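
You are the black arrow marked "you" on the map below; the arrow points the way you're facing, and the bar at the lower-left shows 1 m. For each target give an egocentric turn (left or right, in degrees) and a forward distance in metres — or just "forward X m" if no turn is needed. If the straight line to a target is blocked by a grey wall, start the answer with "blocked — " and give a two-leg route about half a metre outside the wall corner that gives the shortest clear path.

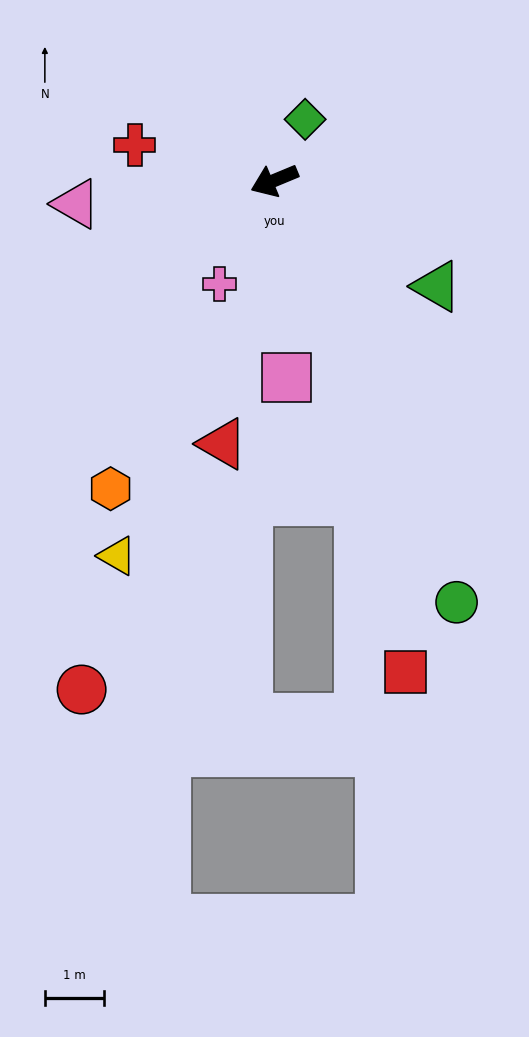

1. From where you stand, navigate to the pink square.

turn left 71°, forward 3.3 m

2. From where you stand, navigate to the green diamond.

turn right 139°, forward 1.2 m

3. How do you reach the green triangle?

turn left 124°, forward 3.3 m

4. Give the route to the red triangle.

turn left 56°, forward 4.5 m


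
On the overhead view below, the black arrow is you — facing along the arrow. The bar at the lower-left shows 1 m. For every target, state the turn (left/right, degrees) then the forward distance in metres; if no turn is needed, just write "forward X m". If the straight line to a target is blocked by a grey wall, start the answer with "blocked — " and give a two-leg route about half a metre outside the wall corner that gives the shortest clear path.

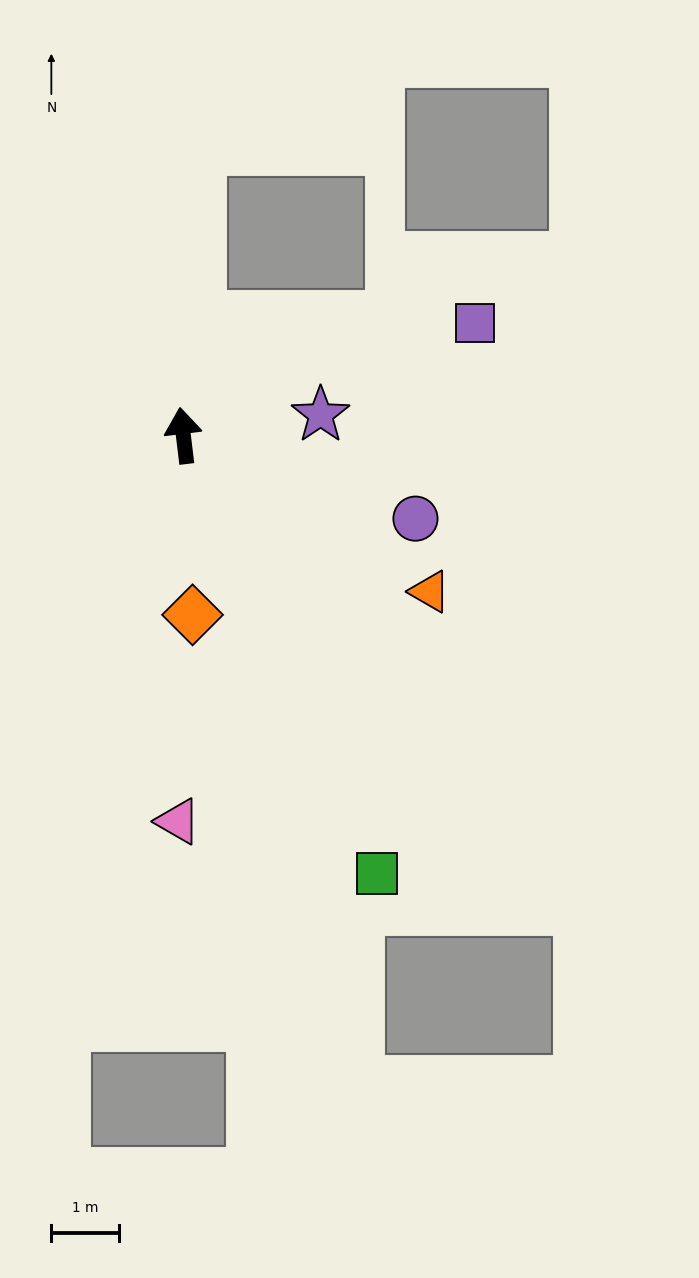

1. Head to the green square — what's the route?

turn right 163°, forward 7.1 m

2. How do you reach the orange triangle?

turn right 129°, forward 4.3 m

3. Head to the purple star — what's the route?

turn right 88°, forward 2.1 m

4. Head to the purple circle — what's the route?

turn right 117°, forward 3.7 m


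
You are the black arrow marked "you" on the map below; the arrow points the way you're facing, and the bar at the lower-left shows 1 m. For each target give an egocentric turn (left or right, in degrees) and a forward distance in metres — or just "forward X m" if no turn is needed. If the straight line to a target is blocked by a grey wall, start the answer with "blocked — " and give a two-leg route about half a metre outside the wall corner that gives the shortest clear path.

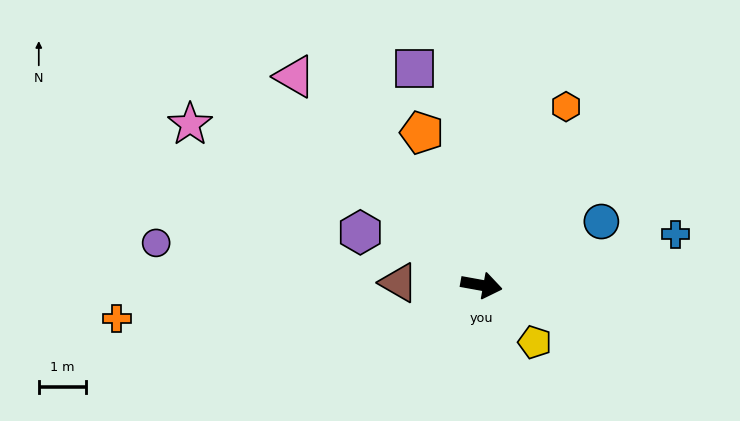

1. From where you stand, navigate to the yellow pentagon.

turn right 37°, forward 1.6 m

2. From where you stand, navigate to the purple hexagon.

turn left 167°, forward 2.8 m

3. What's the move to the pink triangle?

turn left 142°, forward 5.9 m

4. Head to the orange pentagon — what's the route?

turn left 122°, forward 3.4 m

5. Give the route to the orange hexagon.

turn left 75°, forward 4.2 m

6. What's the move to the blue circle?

turn left 38°, forward 2.9 m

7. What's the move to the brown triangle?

turn right 172°, forward 1.7 m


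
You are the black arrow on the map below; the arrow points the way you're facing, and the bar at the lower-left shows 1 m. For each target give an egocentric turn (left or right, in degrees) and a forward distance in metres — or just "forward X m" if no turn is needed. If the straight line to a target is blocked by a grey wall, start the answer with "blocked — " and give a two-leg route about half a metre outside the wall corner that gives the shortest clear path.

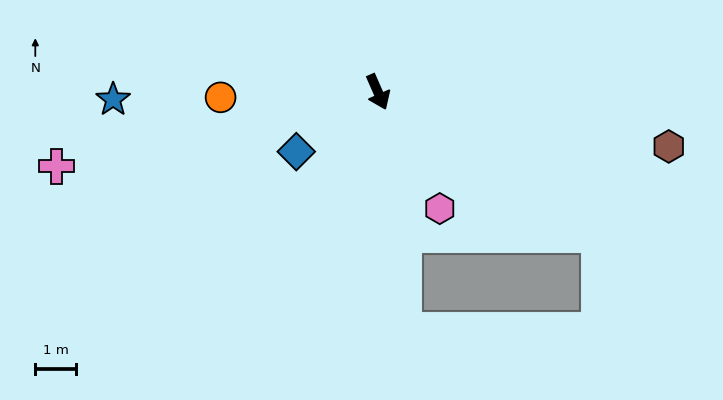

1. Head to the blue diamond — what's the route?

turn right 78°, forward 2.5 m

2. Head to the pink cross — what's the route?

turn right 101°, forward 8.0 m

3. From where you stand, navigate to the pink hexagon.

turn left 4°, forward 3.2 m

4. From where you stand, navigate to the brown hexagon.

turn left 56°, forward 7.2 m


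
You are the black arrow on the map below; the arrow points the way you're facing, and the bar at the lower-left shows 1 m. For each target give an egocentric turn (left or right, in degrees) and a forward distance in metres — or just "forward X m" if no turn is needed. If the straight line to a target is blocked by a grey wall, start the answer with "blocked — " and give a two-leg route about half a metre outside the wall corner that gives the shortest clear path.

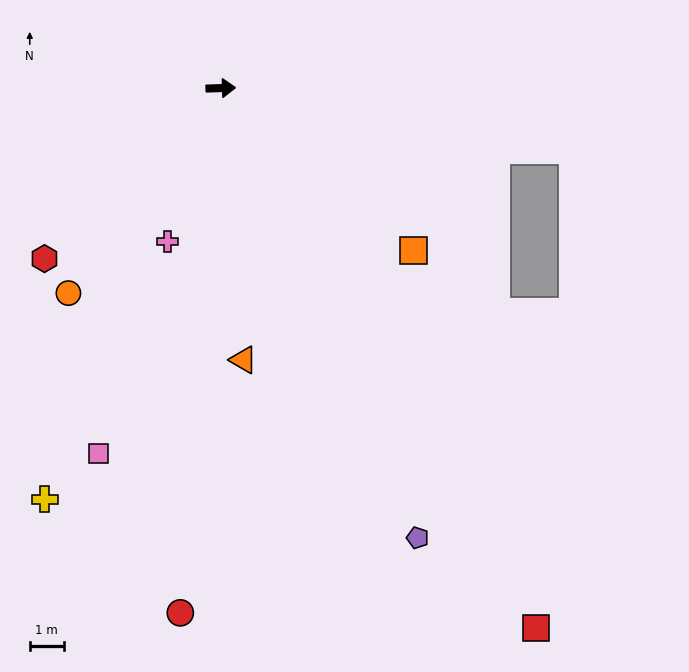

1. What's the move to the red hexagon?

turn right 138°, forward 7.2 m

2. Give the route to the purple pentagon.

turn right 68°, forward 14.5 m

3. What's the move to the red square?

turn right 61°, forward 18.5 m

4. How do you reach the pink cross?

turn right 111°, forward 4.8 m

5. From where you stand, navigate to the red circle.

turn right 96°, forward 15.5 m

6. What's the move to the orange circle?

turn right 128°, forward 7.5 m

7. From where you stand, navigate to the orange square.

turn right 42°, forward 7.4 m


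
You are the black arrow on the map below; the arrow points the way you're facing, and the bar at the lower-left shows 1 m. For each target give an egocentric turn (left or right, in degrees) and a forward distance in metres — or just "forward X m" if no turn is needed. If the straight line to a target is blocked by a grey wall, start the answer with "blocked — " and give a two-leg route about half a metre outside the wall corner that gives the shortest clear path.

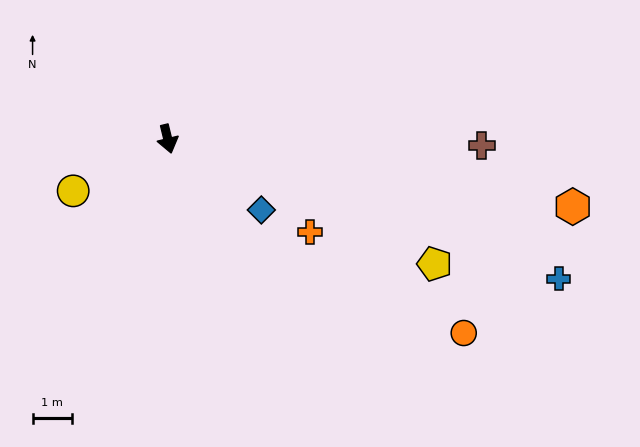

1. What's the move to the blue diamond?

turn left 39°, forward 3.0 m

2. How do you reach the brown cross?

turn left 75°, forward 8.0 m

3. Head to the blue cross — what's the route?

turn left 57°, forward 10.6 m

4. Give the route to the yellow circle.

turn right 75°, forward 2.8 m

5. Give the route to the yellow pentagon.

turn left 51°, forward 7.5 m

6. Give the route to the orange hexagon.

turn left 67°, forward 10.5 m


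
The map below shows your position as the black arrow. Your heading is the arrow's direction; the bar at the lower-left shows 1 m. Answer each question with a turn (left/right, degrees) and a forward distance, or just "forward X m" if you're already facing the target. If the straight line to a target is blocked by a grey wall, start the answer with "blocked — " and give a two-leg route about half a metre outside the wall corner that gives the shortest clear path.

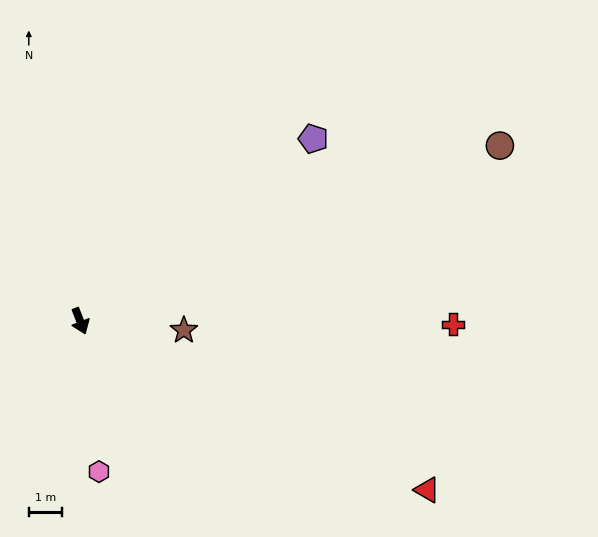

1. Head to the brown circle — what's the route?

turn left 91°, forward 13.7 m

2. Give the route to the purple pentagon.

turn left 107°, forward 8.9 m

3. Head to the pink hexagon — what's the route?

turn right 14°, forward 4.6 m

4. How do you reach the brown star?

turn left 64°, forward 3.1 m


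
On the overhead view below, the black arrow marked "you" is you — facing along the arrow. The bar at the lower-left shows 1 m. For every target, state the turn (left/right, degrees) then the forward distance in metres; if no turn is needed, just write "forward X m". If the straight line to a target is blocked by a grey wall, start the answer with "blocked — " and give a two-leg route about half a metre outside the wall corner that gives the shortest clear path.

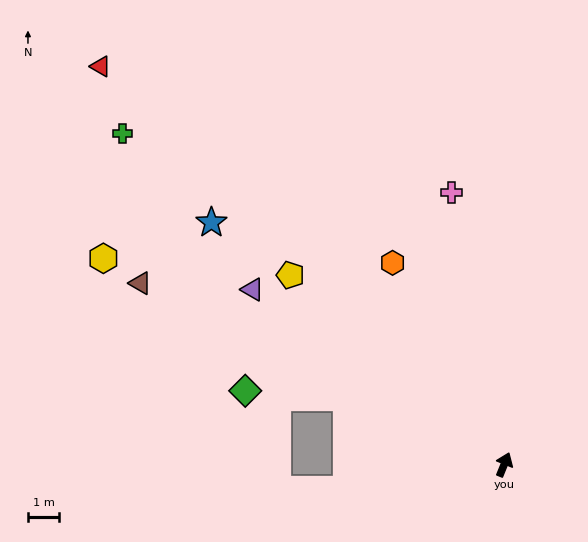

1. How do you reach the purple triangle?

turn left 77°, forward 9.7 m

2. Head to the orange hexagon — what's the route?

turn left 51°, forward 7.3 m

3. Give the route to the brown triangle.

turn left 86°, forward 12.9 m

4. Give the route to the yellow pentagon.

turn left 71°, forward 9.1 m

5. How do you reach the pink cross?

turn left 33°, forward 8.8 m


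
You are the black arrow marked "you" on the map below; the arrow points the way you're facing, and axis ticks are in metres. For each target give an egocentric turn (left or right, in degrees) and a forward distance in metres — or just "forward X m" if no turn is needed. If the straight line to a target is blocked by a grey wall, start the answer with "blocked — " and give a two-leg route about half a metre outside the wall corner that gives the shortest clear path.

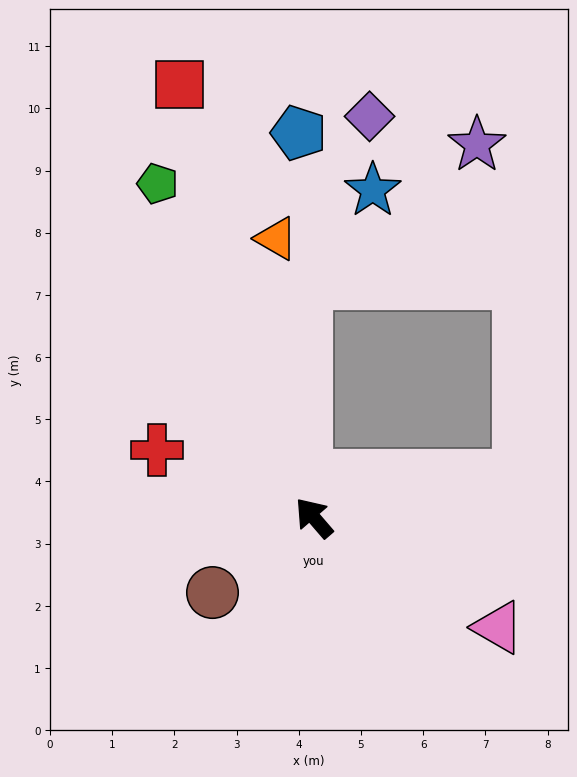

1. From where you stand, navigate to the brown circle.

turn left 86°, forward 2.0 m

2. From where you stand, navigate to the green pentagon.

turn right 16°, forward 5.9 m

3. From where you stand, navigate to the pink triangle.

turn right 162°, forward 3.4 m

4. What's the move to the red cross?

turn left 26°, forward 2.7 m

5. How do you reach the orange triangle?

turn right 33°, forward 4.5 m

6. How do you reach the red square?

turn right 24°, forward 7.3 m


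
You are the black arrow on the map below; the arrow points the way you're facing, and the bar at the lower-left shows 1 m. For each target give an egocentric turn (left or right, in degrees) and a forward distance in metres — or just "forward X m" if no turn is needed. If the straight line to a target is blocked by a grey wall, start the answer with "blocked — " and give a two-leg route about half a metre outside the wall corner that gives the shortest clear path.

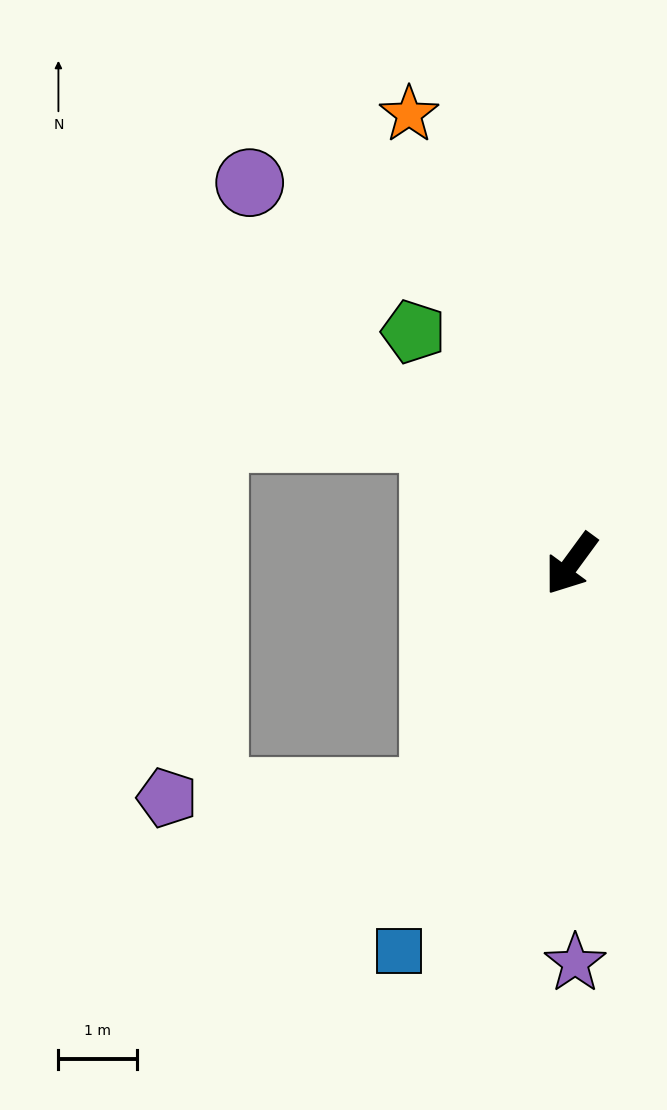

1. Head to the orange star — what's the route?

turn right 124°, forward 6.1 m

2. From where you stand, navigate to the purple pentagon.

blocked — turn left 5°, forward 3.4 m, then turn right 57°, forward 3.4 m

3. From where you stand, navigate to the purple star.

turn left 37°, forward 5.1 m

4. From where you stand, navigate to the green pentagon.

turn right 109°, forward 3.6 m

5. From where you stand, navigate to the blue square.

turn left 12°, forward 5.4 m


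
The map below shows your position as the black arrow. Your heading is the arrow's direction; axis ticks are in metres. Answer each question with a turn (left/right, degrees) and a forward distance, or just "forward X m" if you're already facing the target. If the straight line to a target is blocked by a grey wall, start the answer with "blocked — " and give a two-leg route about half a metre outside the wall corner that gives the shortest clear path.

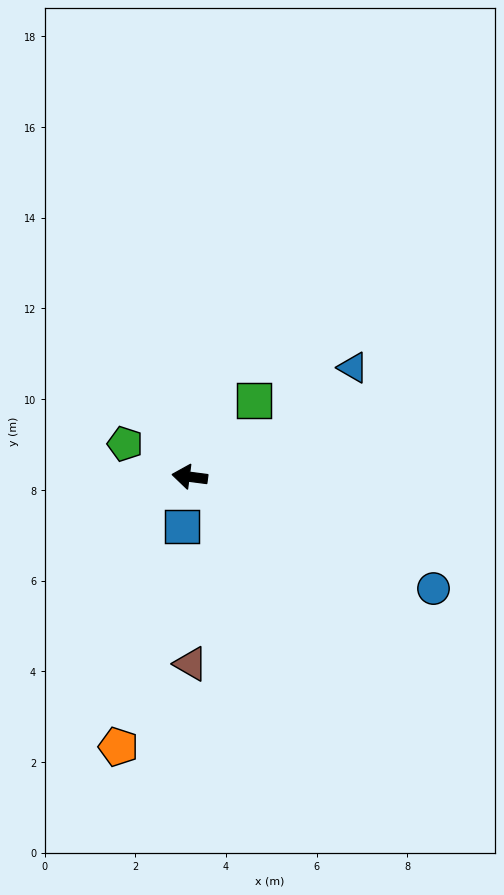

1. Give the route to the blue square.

turn left 89°, forward 1.1 m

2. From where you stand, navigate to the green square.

turn right 123°, forward 2.2 m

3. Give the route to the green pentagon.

turn right 20°, forward 1.6 m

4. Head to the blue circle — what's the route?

turn left 163°, forward 5.9 m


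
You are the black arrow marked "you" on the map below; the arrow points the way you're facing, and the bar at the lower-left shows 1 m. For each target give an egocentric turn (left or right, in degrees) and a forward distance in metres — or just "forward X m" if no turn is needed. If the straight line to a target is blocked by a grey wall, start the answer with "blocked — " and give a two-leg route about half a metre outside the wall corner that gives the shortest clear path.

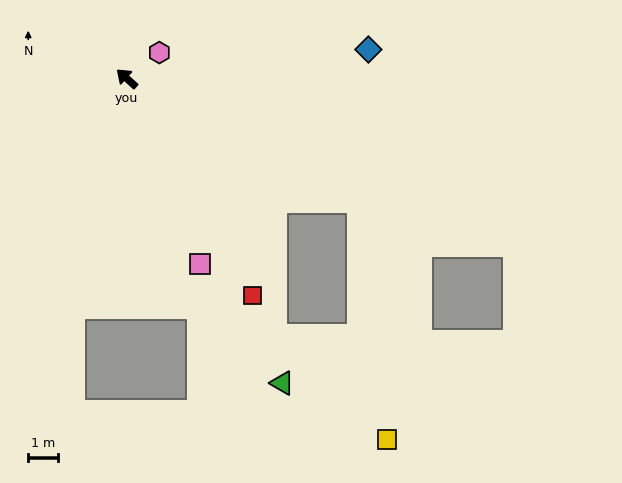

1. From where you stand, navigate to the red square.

turn left 162°, forward 8.3 m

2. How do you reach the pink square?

turn left 153°, forward 6.6 m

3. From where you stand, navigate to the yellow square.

blocked — turn right 166°, forward 8.7 m, then turn right 55°, forward 7.9 m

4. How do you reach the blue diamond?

turn right 131°, forward 8.1 m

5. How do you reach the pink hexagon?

turn right 100°, forward 1.4 m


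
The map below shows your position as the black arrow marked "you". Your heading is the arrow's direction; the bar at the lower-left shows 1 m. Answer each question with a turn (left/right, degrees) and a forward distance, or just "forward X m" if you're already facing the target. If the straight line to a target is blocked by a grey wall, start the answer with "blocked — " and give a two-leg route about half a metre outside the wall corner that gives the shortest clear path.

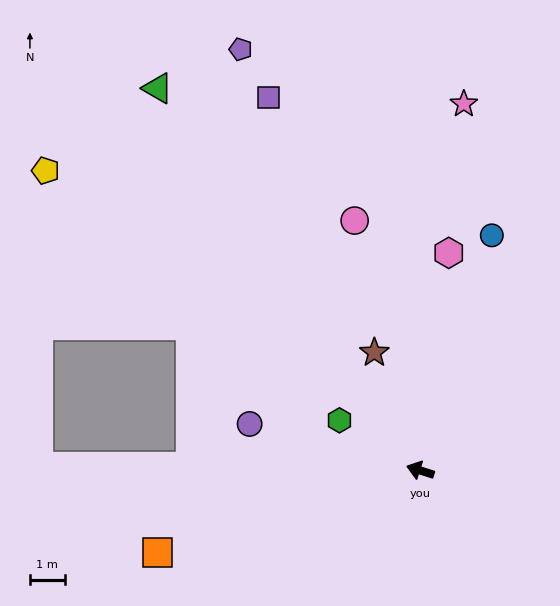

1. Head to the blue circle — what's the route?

turn right 89°, forward 7.1 m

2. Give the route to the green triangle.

turn right 38°, forward 13.4 m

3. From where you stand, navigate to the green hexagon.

turn right 14°, forward 2.7 m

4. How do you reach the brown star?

turn right 51°, forward 3.6 m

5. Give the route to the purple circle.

turn left 2°, forward 5.1 m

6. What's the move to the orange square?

turn left 35°, forward 7.9 m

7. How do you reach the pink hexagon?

turn right 80°, forward 6.3 m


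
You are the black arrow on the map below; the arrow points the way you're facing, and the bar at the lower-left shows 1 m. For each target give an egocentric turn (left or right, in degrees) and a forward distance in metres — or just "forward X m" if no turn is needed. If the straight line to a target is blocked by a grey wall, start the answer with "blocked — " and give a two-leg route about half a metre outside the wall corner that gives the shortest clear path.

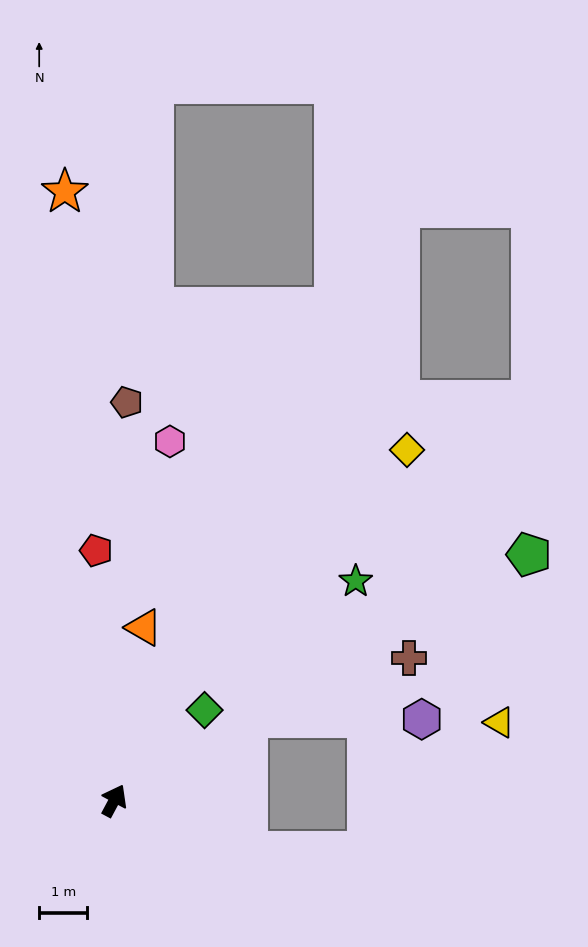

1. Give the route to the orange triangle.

turn left 18°, forward 3.7 m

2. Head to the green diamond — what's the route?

turn right 17°, forward 2.7 m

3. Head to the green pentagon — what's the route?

turn right 31°, forward 10.0 m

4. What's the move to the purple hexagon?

blocked — turn right 30°, forward 3.3 m, then turn right 32°, forward 3.6 m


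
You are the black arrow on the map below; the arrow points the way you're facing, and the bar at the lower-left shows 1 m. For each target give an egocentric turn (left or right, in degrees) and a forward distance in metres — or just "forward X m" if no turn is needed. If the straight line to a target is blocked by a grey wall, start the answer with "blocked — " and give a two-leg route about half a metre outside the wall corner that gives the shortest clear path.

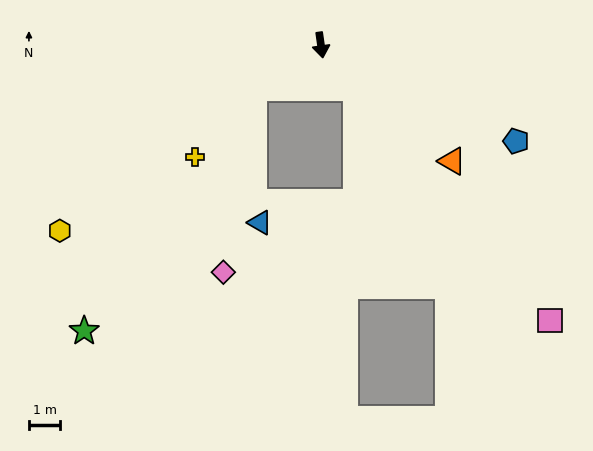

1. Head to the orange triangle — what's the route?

turn left 40°, forward 5.6 m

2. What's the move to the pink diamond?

blocked — turn right 66°, forward 2.5 m, then turn left 48°, forward 5.9 m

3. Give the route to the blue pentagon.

turn left 56°, forward 6.9 m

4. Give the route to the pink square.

turn left 32°, forward 11.4 m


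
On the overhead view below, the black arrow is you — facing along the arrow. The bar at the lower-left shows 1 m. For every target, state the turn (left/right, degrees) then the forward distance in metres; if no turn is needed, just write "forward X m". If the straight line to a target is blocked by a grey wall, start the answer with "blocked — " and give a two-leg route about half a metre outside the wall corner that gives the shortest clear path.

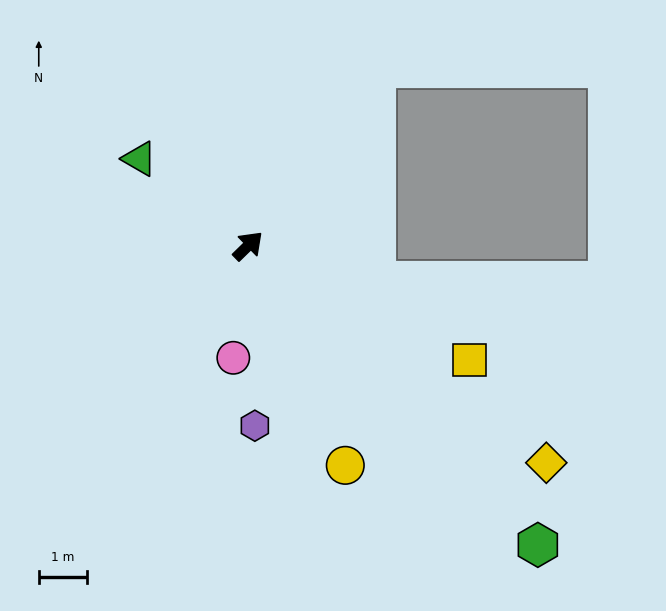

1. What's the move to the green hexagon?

turn right 90°, forward 8.6 m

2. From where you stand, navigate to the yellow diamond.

turn right 80°, forward 7.6 m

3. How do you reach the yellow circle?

turn right 110°, forward 5.0 m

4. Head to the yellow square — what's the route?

turn right 72°, forward 5.1 m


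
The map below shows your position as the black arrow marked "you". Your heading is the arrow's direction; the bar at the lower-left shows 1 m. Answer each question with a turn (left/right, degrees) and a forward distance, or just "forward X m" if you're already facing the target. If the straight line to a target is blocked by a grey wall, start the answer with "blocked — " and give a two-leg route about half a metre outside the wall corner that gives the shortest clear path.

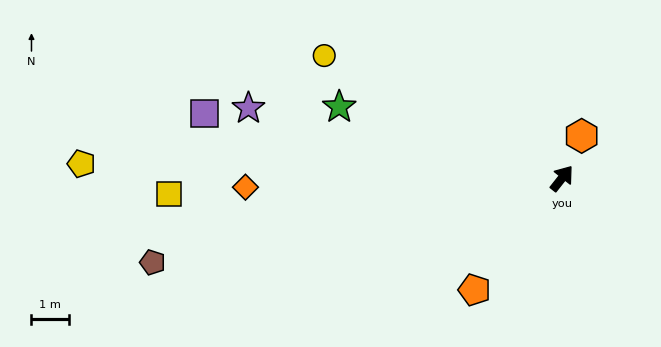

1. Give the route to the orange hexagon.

turn left 13°, forward 1.3 m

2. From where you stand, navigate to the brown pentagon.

turn left 140°, forward 11.2 m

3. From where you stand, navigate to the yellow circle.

turn left 101°, forward 7.2 m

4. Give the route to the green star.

turn left 110°, forward 6.3 m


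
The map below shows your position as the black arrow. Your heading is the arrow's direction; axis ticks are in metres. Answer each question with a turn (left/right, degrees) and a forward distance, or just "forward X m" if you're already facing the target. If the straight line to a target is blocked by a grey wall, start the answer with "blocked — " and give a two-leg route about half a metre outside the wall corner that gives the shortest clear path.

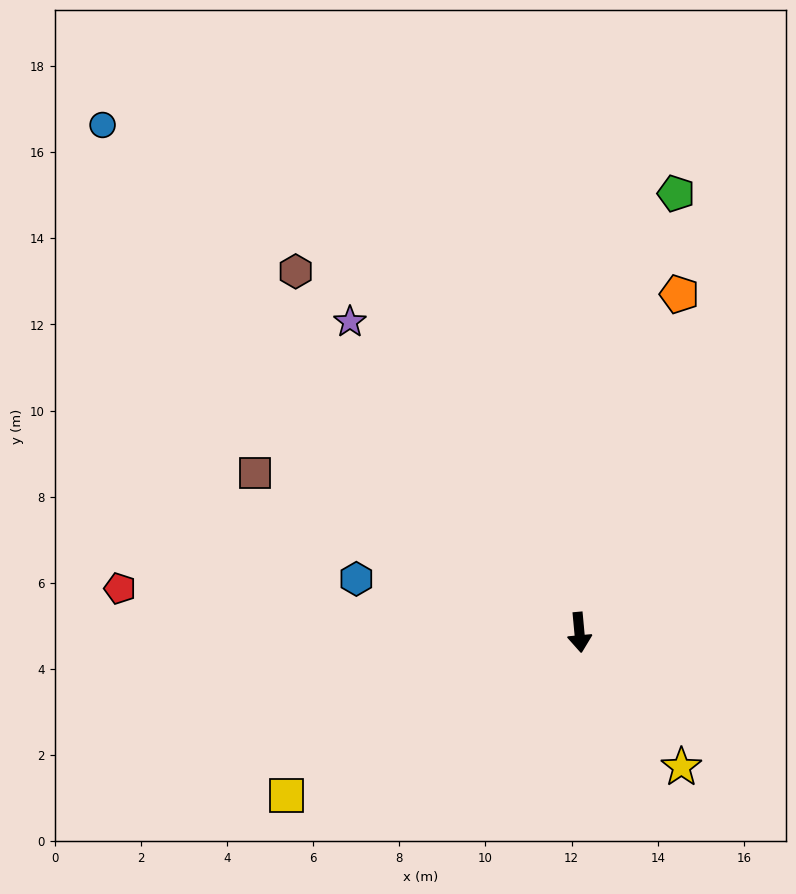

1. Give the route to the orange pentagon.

turn left 158°, forward 8.2 m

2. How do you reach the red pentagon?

turn right 101°, forward 10.7 m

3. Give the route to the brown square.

turn right 121°, forward 8.4 m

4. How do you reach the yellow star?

turn left 32°, forward 3.9 m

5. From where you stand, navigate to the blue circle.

turn right 142°, forward 16.2 m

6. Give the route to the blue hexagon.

turn right 109°, forward 5.3 m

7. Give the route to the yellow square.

turn right 66°, forward 7.8 m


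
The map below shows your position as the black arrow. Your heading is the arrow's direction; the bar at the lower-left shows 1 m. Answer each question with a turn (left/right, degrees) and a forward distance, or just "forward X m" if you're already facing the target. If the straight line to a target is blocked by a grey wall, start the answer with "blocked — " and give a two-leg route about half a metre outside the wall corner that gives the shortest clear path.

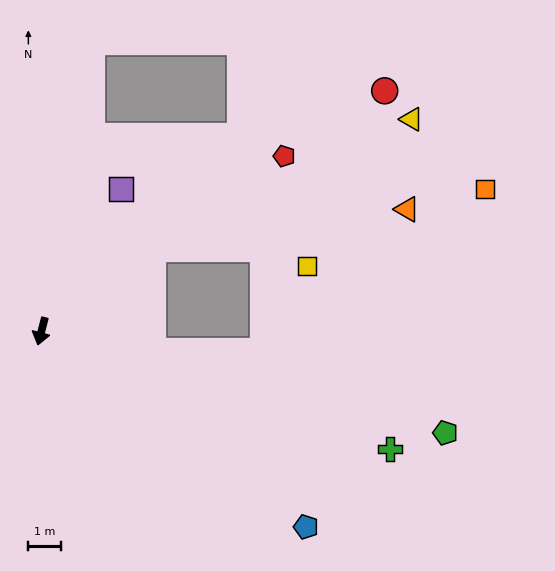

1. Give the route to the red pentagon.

turn left 140°, forward 9.2 m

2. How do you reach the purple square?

turn left 165°, forward 5.0 m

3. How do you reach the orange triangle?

blocked — turn left 141°, forward 4.3 m, then turn right 28°, forward 8.0 m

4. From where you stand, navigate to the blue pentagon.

turn left 68°, forward 10.2 m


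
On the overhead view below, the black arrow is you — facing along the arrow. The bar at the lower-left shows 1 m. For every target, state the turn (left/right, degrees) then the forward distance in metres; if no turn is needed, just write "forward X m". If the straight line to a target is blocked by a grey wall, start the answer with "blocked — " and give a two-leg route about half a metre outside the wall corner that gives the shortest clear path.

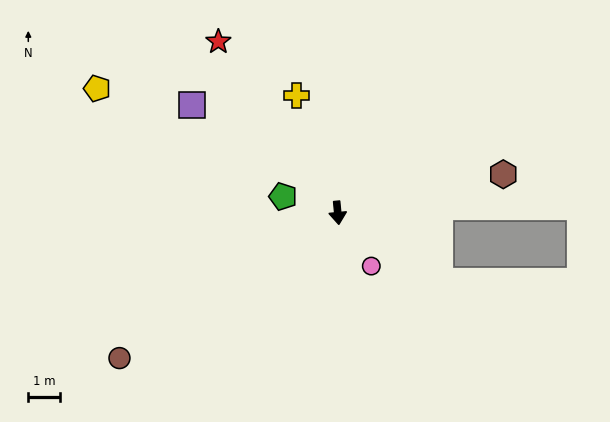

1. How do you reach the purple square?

turn right 132°, forward 5.7 m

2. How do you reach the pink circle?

turn left 27°, forward 2.0 m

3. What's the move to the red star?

turn right 151°, forward 6.6 m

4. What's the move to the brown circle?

turn right 62°, forward 8.3 m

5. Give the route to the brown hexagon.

turn left 98°, forward 5.4 m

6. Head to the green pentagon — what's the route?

turn right 112°, forward 1.8 m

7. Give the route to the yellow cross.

turn right 166°, forward 3.9 m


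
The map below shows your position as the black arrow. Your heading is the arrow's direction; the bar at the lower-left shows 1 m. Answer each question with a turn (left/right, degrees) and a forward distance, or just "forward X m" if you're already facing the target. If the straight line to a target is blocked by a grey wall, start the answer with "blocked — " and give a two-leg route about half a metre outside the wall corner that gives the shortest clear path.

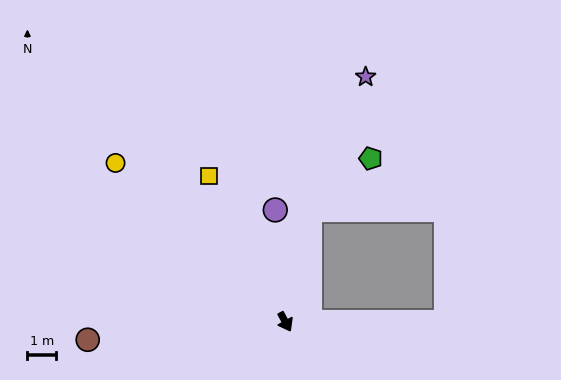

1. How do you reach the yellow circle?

turn right 162°, forward 8.0 m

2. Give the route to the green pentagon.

blocked — turn left 139°, forward 4.0 m, then turn right 37°, forward 2.7 m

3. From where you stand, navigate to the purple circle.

turn left 157°, forward 3.9 m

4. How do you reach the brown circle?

turn right 113°, forward 6.9 m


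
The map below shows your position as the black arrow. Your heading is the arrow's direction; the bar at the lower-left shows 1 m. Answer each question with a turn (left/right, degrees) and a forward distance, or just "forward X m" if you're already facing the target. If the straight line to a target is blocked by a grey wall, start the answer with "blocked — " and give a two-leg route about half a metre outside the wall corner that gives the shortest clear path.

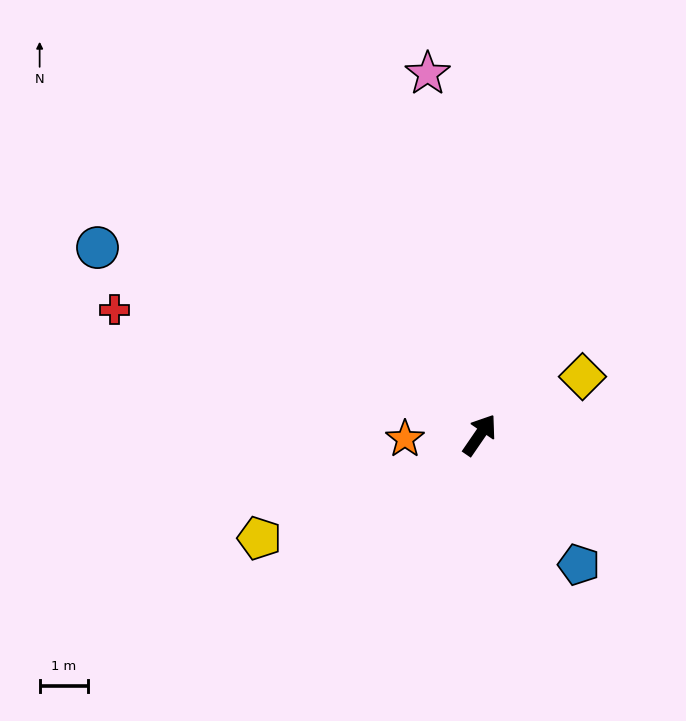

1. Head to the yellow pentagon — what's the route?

turn left 150°, forward 5.0 m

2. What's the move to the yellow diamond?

turn right 26°, forward 2.4 m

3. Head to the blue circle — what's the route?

turn left 98°, forward 8.7 m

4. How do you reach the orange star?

turn left 127°, forward 1.5 m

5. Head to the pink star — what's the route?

turn left 43°, forward 7.5 m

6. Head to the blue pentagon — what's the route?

turn right 108°, forward 3.4 m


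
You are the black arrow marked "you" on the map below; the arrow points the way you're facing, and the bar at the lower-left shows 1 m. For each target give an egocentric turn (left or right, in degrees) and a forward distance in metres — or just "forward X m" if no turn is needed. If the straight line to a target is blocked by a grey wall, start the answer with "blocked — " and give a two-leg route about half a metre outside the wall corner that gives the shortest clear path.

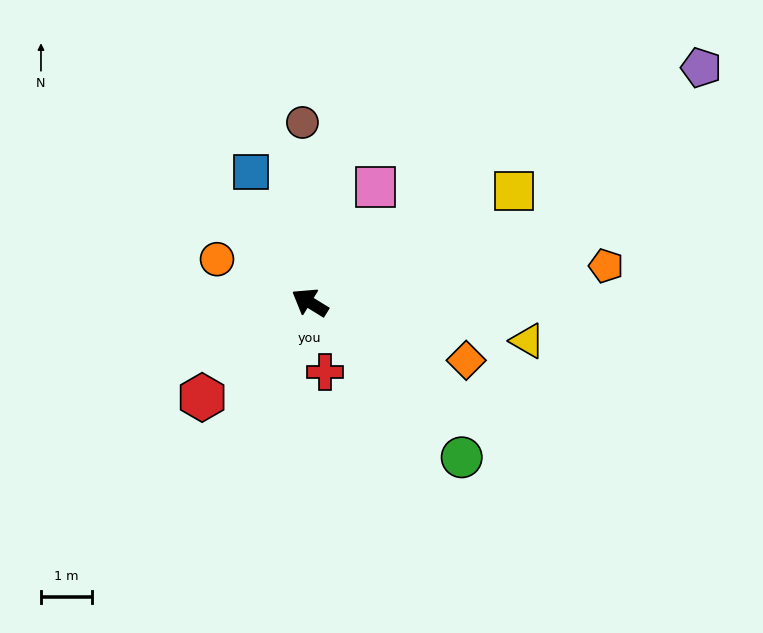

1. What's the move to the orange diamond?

turn right 169°, forward 3.3 m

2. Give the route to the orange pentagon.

turn right 141°, forward 5.8 m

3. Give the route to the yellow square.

turn right 120°, forward 4.5 m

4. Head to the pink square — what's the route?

turn right 88°, forward 2.6 m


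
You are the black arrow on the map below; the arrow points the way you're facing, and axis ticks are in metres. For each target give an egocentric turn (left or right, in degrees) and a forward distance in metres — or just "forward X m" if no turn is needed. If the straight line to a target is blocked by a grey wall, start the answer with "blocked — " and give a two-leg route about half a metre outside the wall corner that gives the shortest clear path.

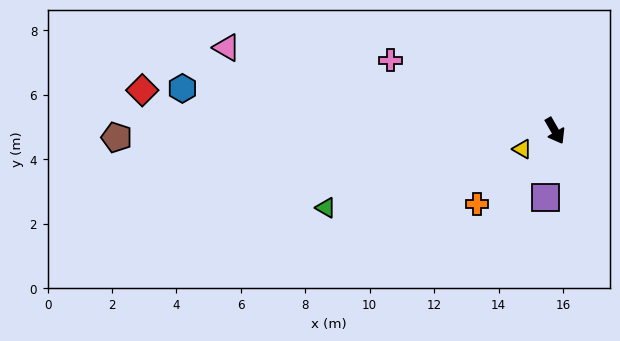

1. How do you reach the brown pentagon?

turn right 119°, forward 13.6 m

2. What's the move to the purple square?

turn right 38°, forward 2.1 m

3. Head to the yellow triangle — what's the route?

turn right 91°, forward 1.2 m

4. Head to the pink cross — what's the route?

turn right 143°, forward 5.6 m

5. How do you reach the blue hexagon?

turn right 126°, forward 11.6 m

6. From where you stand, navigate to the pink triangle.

turn right 134°, forward 10.5 m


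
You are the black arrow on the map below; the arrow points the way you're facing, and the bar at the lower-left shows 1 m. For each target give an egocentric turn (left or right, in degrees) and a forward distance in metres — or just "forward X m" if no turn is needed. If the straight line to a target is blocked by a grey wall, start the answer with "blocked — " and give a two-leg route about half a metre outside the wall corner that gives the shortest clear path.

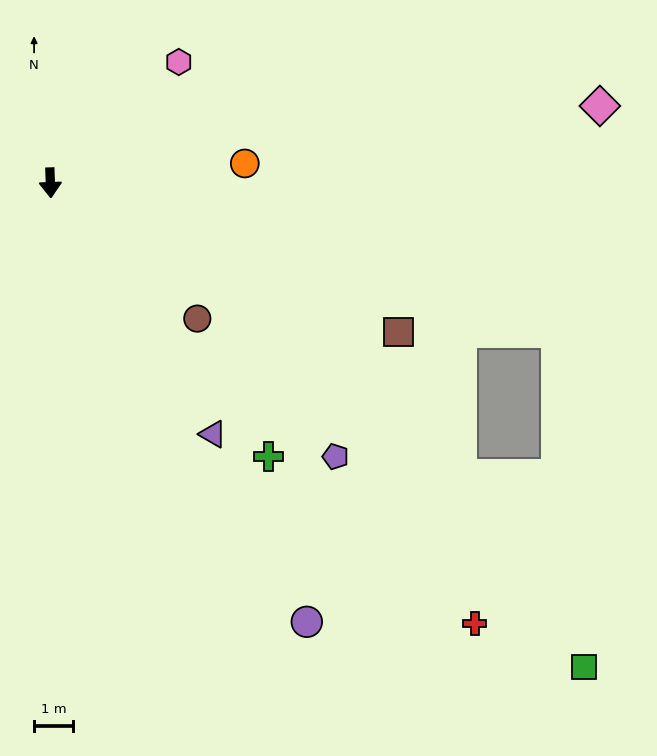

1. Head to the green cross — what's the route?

turn left 37°, forward 8.9 m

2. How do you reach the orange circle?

turn left 94°, forward 5.0 m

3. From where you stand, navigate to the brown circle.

turn left 45°, forward 5.1 m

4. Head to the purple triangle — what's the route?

turn left 31°, forward 7.6 m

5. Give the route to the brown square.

turn left 65°, forward 9.7 m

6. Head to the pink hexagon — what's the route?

turn left 131°, forward 4.5 m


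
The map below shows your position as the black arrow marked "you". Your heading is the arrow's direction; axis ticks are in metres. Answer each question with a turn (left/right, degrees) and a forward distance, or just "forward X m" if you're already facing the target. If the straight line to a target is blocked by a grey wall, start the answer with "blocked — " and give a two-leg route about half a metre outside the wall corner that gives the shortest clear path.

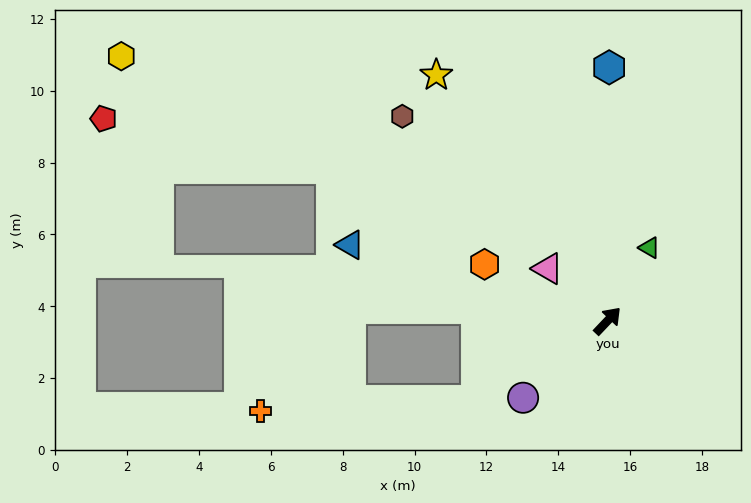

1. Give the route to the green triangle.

turn left 14°, forward 2.3 m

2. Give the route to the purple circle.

turn left 176°, forward 3.2 m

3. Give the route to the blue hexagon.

turn left 43°, forward 7.1 m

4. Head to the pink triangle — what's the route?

turn left 92°, forward 2.2 m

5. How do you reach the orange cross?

blocked — turn left 165°, forward 4.3 m, then turn right 29°, forward 6.0 m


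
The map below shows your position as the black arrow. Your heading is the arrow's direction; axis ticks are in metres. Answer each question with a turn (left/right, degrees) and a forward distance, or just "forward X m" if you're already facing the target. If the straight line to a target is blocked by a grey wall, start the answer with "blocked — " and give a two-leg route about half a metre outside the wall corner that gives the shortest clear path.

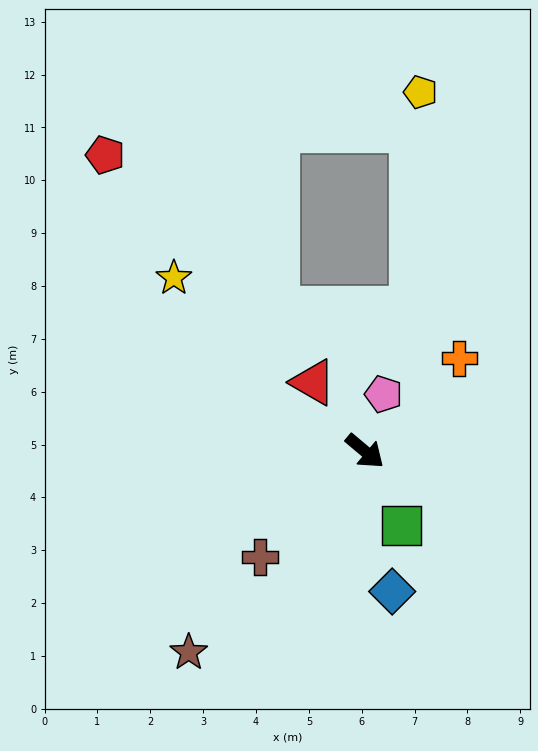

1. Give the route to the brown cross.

turn right 95°, forward 2.8 m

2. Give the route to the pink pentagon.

turn left 112°, forward 1.1 m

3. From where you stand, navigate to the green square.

turn right 24°, forward 1.6 m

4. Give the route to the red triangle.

turn left 167°, forward 1.6 m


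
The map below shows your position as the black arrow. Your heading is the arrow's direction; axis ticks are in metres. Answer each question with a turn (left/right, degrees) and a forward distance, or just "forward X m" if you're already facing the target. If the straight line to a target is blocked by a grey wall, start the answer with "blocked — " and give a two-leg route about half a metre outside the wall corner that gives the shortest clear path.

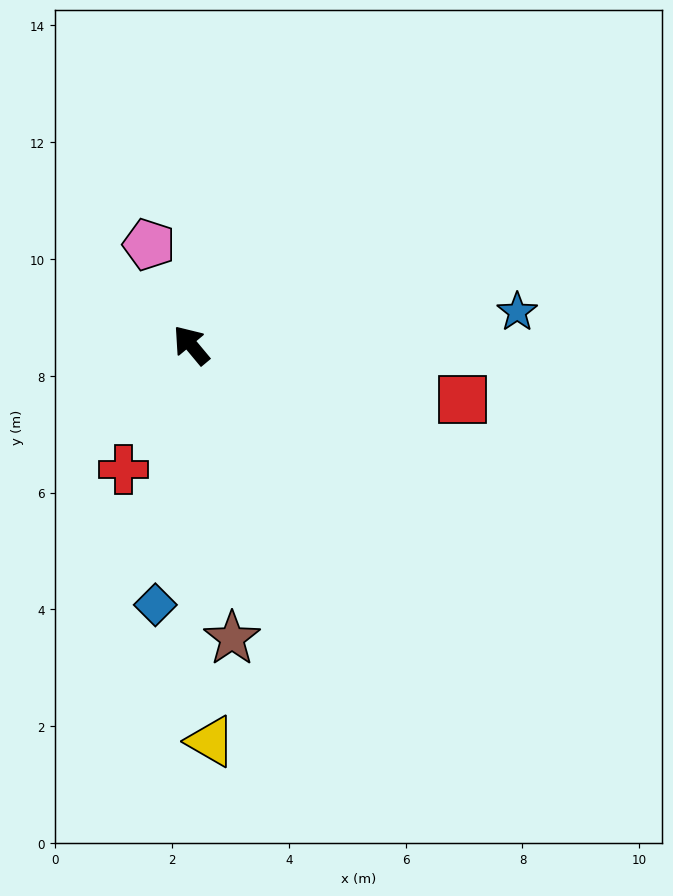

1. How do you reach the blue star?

turn right 124°, forward 5.6 m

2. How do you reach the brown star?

turn left 148°, forward 5.1 m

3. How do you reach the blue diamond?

turn left 132°, forward 4.5 m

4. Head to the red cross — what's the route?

turn left 112°, forward 2.4 m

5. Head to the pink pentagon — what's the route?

turn right 17°, forward 1.9 m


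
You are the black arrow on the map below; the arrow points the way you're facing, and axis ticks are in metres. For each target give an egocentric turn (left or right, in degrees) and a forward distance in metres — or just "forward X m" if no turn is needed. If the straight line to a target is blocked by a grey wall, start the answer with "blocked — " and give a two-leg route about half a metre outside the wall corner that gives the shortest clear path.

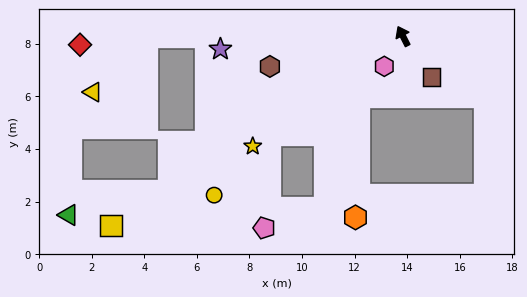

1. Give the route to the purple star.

turn left 67°, forward 7.0 m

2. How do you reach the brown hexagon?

turn left 76°, forward 5.2 m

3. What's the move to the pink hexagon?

turn left 121°, forward 1.3 m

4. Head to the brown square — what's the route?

turn right 172°, forward 1.9 m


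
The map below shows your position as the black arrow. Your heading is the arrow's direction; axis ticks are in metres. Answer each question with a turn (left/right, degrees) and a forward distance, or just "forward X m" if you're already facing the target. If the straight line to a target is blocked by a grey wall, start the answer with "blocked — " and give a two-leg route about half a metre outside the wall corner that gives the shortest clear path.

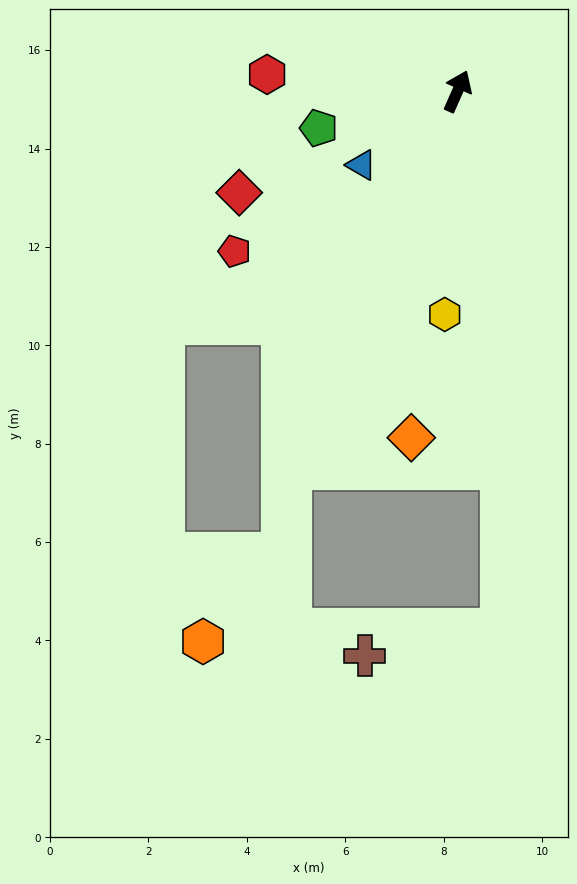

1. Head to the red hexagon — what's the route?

turn left 109°, forward 3.9 m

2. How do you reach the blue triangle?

turn left 151°, forward 2.5 m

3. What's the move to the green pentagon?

turn left 129°, forward 2.9 m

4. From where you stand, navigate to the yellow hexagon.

turn right 159°, forward 4.5 m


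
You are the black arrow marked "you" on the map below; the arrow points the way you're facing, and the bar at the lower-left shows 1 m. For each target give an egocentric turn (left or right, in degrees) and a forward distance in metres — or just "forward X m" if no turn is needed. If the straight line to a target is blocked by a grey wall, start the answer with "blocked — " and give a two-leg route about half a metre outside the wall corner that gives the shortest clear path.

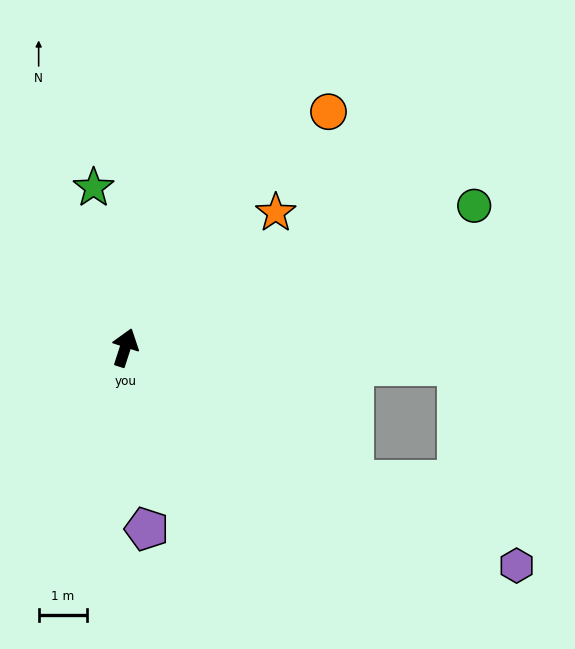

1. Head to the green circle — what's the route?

turn right 50°, forward 7.8 m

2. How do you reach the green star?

turn left 29°, forward 3.4 m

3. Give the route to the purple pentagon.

turn right 155°, forward 3.8 m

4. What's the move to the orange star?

turn right 30°, forward 4.2 m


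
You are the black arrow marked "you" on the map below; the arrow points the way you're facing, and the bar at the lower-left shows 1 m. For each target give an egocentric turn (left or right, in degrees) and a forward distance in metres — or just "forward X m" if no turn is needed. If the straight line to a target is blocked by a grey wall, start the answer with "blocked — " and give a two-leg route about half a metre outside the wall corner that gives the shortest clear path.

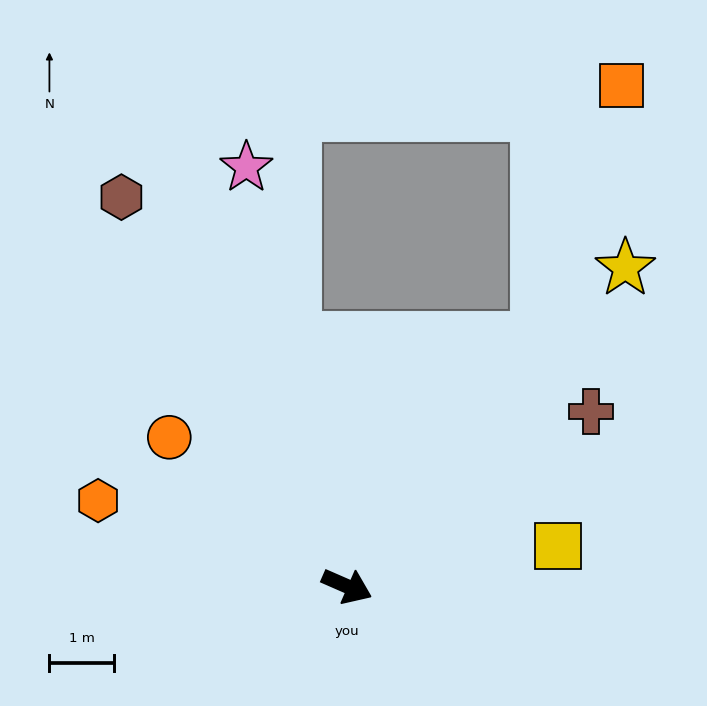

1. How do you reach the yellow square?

turn left 34°, forward 3.3 m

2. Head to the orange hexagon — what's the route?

turn right 175°, forward 4.1 m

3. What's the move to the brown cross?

turn left 59°, forward 4.6 m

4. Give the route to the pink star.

turn left 127°, forward 6.7 m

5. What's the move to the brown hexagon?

turn left 144°, forward 7.0 m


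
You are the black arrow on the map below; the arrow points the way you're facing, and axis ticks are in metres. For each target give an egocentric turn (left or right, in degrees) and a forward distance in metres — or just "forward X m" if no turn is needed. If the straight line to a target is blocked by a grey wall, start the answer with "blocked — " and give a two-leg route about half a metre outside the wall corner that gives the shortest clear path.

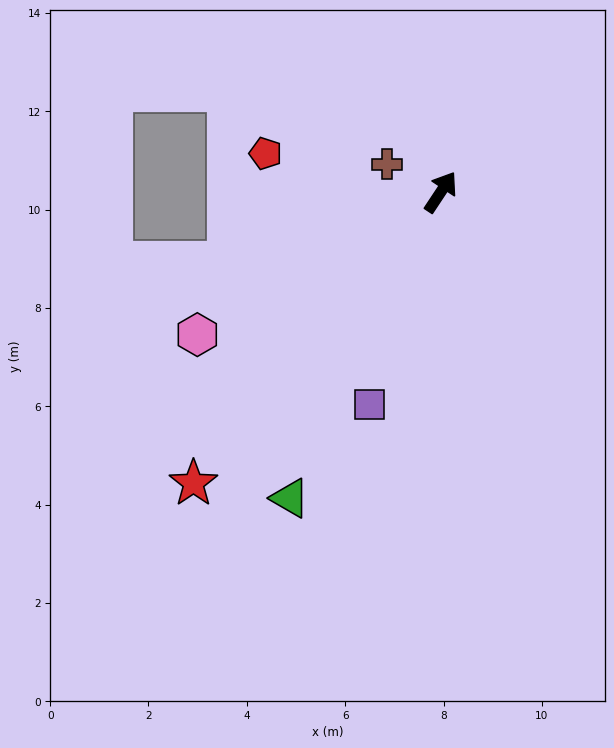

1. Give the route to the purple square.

turn right 165°, forward 4.6 m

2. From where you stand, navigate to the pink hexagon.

turn left 154°, forward 5.7 m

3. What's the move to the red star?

turn left 173°, forward 7.8 m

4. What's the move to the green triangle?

turn right 173°, forward 6.9 m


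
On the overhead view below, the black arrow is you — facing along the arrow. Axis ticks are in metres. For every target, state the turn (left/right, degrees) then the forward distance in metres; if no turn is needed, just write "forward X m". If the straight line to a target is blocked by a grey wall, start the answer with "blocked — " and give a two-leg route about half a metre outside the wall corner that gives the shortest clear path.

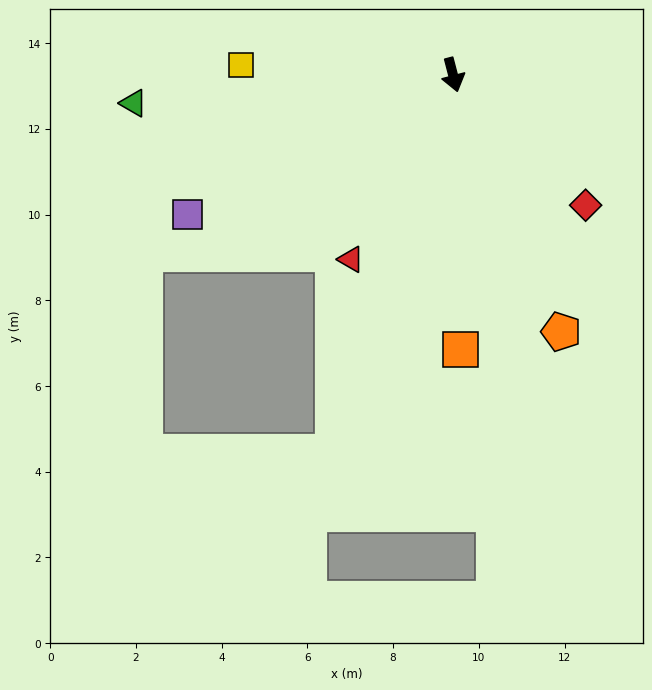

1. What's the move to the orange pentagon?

turn left 8°, forward 6.5 m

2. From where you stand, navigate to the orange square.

turn right 13°, forward 6.4 m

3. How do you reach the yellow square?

turn right 107°, forward 4.9 m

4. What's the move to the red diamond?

turn left 31°, forward 4.3 m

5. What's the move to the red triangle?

turn right 44°, forward 4.9 m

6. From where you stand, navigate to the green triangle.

turn right 100°, forward 7.5 m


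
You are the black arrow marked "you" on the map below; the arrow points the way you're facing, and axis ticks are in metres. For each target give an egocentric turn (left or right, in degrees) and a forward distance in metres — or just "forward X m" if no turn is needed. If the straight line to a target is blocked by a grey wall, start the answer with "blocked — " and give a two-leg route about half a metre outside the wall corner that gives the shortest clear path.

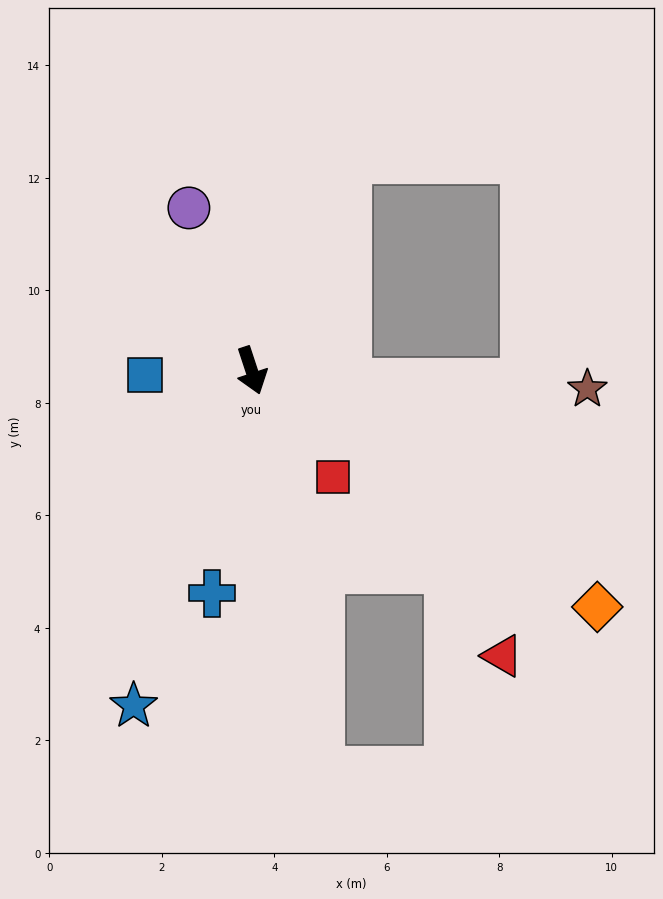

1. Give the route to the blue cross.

turn right 28°, forward 4.0 m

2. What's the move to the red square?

turn left 19°, forward 2.4 m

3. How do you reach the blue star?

turn right 38°, forward 6.3 m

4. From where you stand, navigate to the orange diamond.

turn left 37°, forward 7.4 m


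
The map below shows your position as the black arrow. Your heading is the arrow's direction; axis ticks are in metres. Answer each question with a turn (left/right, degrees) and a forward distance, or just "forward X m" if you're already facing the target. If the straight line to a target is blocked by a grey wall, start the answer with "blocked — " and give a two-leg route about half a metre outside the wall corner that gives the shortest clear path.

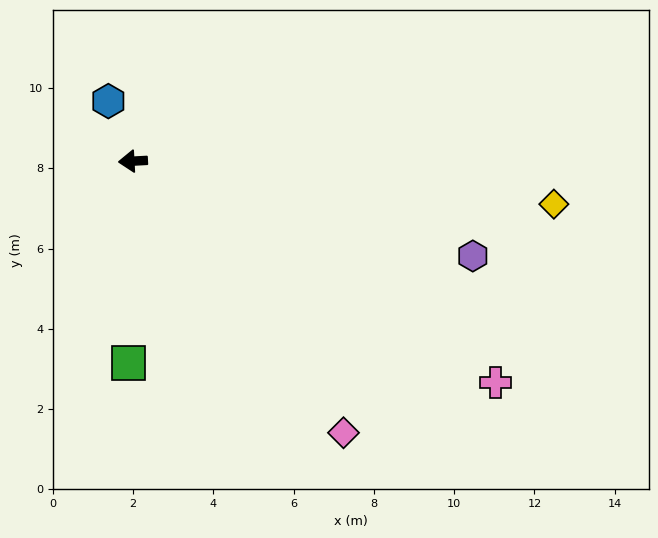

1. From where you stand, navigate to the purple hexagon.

turn left 161°, forward 8.8 m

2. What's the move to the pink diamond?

turn left 125°, forward 8.6 m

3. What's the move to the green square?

turn left 86°, forward 5.0 m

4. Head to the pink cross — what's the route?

turn left 146°, forward 10.6 m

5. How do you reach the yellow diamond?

turn left 171°, forward 10.5 m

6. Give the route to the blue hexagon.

turn right 71°, forward 1.6 m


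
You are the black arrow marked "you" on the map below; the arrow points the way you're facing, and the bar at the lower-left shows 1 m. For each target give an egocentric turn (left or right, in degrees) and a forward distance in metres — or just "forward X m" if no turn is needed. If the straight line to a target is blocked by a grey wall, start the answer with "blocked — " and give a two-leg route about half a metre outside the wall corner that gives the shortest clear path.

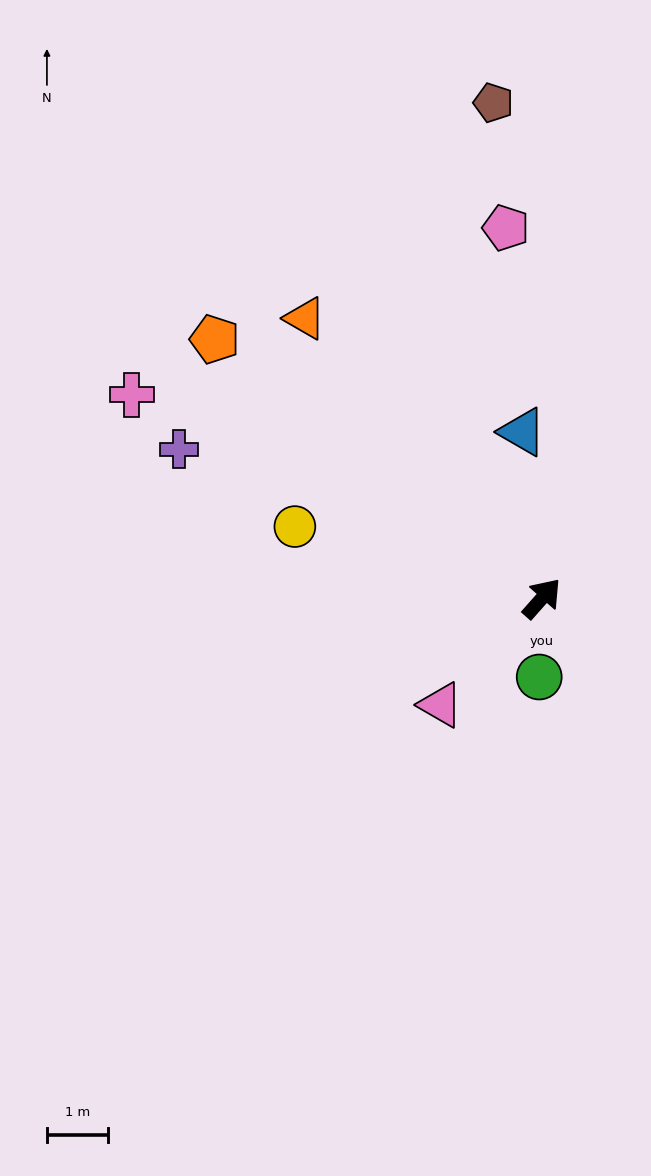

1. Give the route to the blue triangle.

turn left 48°, forward 2.7 m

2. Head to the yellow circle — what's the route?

turn left 115°, forward 4.2 m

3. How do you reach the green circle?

turn right 140°, forward 1.3 m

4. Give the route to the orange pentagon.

turn left 93°, forward 6.9 m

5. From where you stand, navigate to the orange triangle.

turn left 82°, forward 6.0 m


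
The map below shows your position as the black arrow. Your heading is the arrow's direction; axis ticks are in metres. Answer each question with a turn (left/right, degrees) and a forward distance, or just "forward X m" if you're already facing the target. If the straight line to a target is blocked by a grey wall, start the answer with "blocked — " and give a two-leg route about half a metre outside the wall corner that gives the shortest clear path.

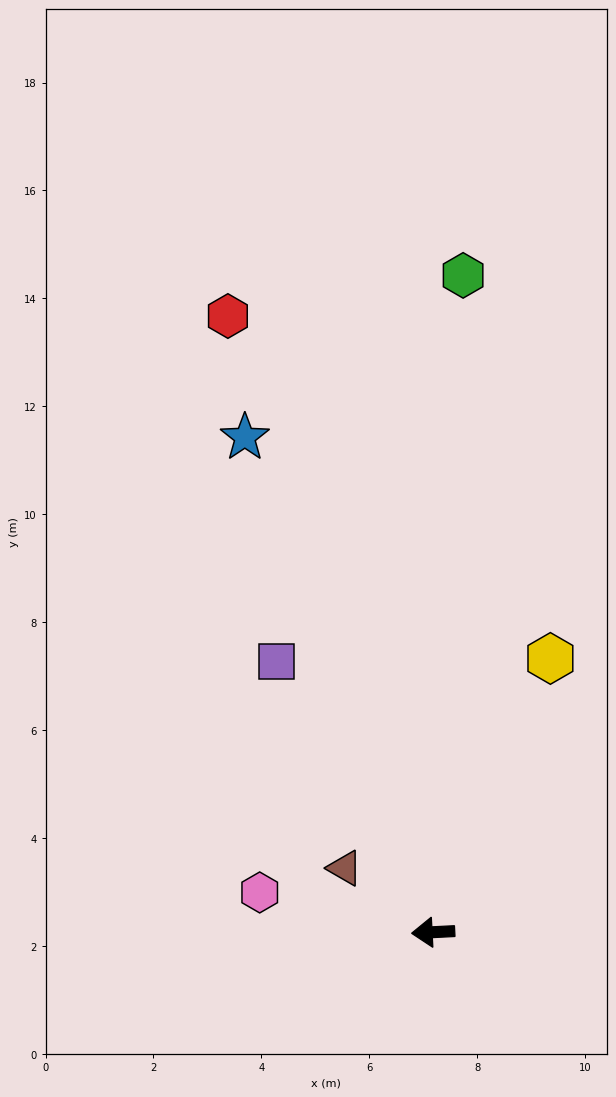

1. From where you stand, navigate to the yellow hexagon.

turn right 116°, forward 5.5 m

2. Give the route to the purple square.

turn right 63°, forward 5.8 m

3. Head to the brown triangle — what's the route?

turn right 39°, forward 2.0 m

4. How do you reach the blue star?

turn right 72°, forward 9.8 m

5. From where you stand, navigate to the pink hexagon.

turn right 16°, forward 3.3 m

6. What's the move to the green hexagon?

turn right 96°, forward 12.2 m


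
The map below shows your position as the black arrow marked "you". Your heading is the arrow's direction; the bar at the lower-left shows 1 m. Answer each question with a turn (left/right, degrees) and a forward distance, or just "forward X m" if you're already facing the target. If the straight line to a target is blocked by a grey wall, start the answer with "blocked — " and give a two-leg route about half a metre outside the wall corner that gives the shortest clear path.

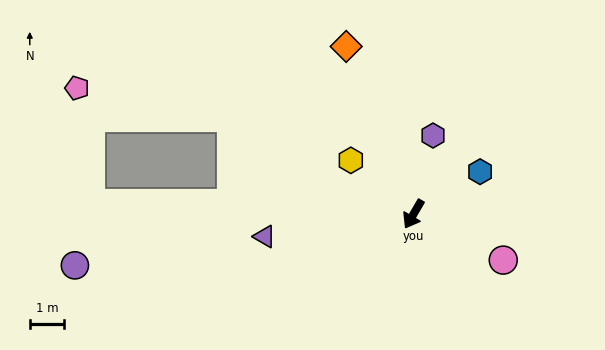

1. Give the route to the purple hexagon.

turn right 164°, forward 2.4 m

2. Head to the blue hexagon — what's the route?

turn left 153°, forward 2.3 m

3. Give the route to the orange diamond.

turn right 128°, forward 5.3 m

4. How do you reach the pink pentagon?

blocked — turn right 62°, forward 9.5 m, then turn right 81°, forward 3.4 m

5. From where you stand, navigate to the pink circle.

turn left 93°, forward 3.0 m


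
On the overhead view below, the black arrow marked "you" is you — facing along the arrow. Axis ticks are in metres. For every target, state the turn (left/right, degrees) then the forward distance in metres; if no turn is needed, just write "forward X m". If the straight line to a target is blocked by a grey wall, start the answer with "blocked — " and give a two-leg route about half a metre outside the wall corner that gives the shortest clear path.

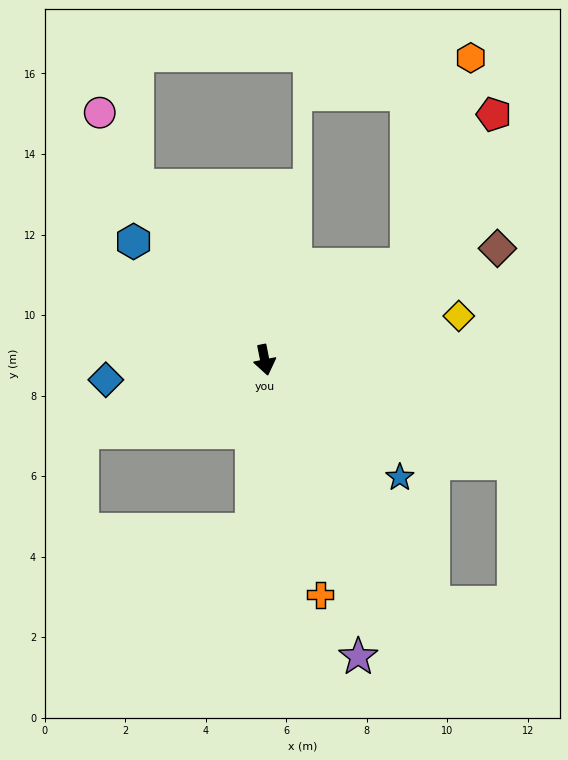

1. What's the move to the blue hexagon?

turn right 143°, forward 4.4 m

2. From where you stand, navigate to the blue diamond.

turn right 94°, forward 4.0 m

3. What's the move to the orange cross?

turn left 2°, forward 6.0 m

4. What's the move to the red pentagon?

blocked — turn left 112°, forward 4.2 m, then turn left 27°, forward 4.3 m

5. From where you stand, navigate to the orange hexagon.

blocked — turn left 112°, forward 4.2 m, then turn left 40°, forward 5.4 m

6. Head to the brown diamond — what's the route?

turn left 104°, forward 6.4 m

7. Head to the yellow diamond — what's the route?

turn left 92°, forward 4.9 m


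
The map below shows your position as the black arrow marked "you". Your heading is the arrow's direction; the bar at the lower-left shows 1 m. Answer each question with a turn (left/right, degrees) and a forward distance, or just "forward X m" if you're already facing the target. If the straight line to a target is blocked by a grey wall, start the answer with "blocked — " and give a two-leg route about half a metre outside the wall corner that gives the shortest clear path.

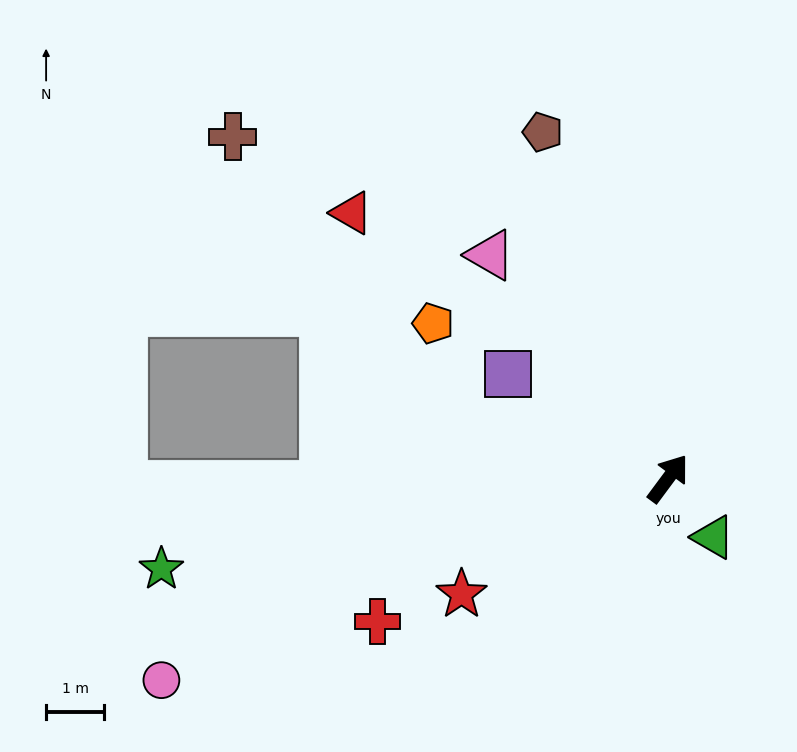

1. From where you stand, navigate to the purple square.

turn left 93°, forward 3.3 m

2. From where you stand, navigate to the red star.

turn left 156°, forward 4.1 m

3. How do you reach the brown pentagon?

turn left 56°, forward 6.3 m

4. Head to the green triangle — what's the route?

turn right 106°, forward 1.3 m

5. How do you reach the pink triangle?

turn left 75°, forward 4.9 m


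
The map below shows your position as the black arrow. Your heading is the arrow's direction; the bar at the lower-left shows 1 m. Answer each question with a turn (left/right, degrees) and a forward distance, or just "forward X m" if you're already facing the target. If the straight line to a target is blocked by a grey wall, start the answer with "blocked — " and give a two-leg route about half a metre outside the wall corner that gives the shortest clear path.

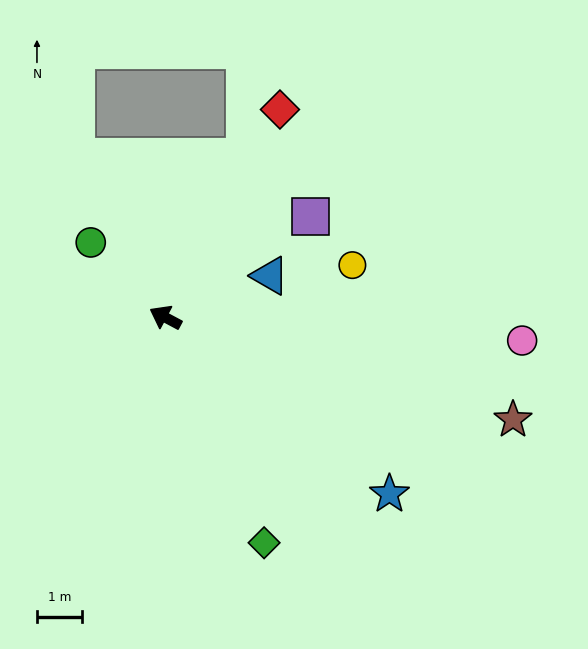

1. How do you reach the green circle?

turn right 17°, forward 2.3 m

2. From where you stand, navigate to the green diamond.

turn left 142°, forward 5.4 m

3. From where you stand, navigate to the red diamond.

turn right 91°, forward 5.2 m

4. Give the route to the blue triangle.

turn right 130°, forward 2.5 m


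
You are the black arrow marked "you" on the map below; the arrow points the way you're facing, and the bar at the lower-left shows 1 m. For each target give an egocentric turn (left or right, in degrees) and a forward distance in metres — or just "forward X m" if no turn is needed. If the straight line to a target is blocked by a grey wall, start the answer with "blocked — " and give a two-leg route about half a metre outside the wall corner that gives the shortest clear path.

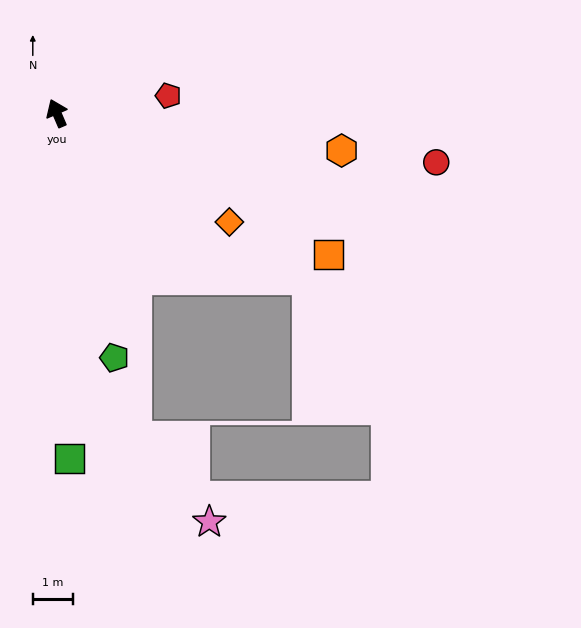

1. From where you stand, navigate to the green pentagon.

turn left 170°, forward 6.3 m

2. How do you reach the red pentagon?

turn right 104°, forward 2.8 m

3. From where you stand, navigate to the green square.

turn left 159°, forward 8.7 m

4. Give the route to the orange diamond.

turn right 146°, forward 5.1 m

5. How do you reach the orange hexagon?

turn right 121°, forward 7.2 m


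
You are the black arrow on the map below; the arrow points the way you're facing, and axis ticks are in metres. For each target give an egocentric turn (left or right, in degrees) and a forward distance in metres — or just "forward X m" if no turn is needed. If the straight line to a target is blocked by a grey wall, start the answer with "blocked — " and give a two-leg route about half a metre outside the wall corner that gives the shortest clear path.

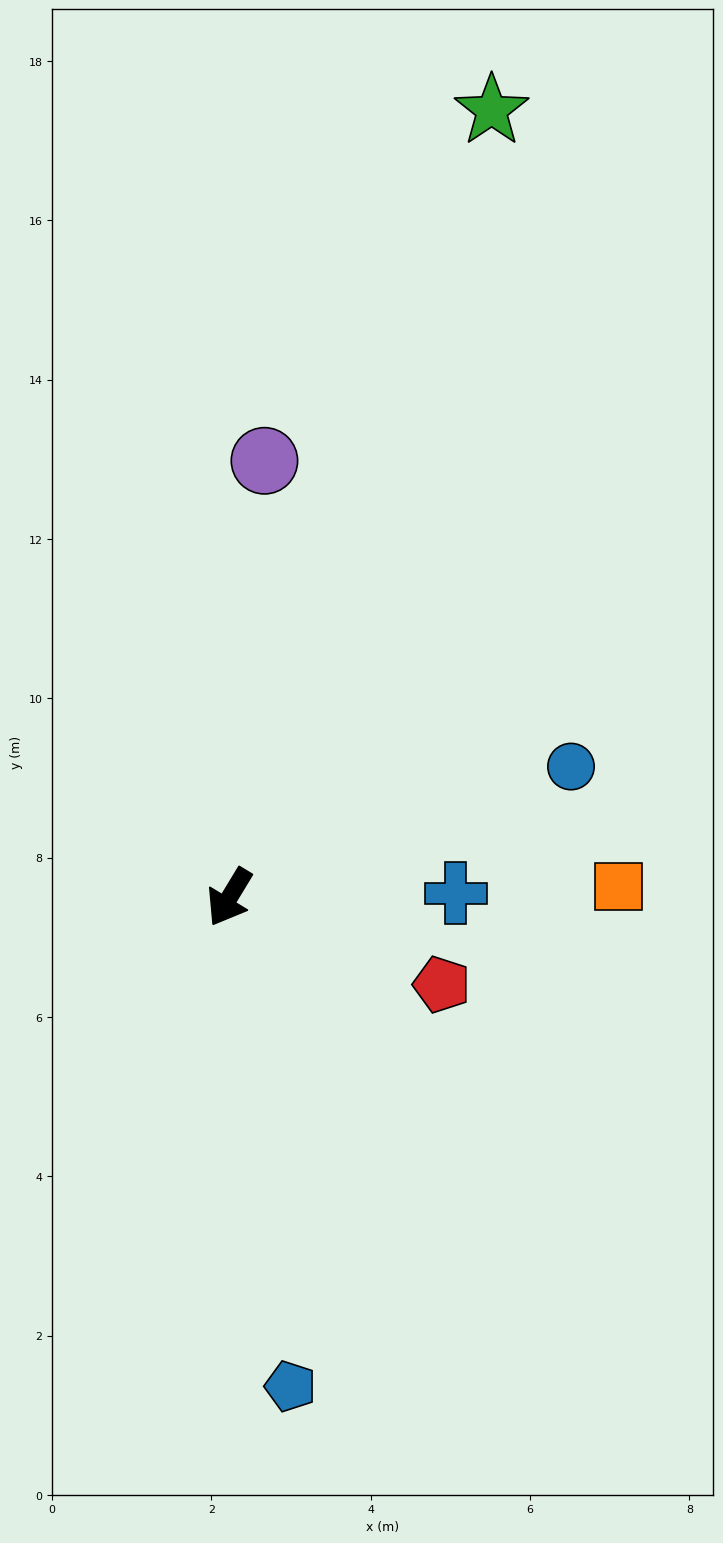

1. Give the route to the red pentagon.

turn left 99°, forward 2.9 m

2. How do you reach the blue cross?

turn left 122°, forward 2.8 m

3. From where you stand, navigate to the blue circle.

turn left 142°, forward 4.6 m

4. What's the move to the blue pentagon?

turn left 38°, forward 6.2 m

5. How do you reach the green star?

turn right 167°, forward 10.4 m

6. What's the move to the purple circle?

turn right 153°, forward 5.5 m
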